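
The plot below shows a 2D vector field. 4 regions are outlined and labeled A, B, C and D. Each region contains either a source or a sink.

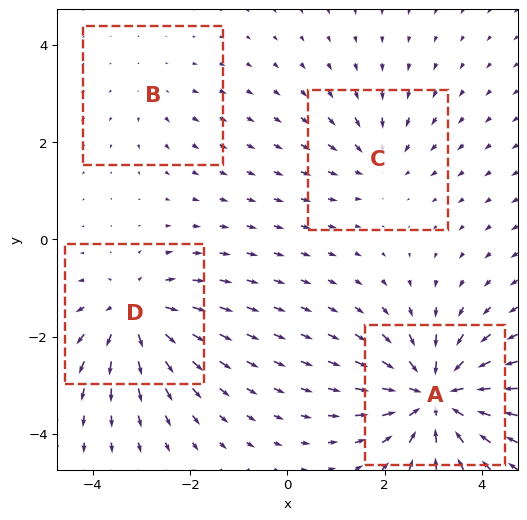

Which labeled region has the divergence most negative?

A

Divergence at each region's feature centre — A: about -7, B: about +2, C: about -3, D: about +5. Region A is most negative.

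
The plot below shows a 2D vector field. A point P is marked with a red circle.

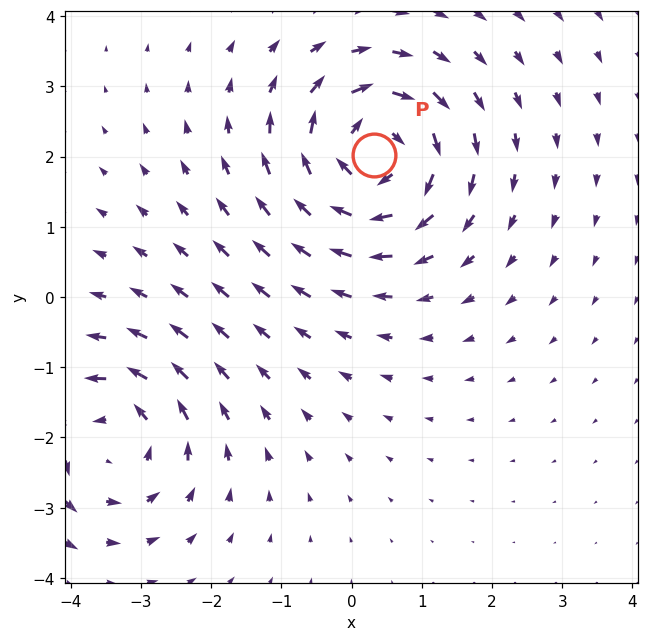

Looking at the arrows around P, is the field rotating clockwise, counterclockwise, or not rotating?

Near P at (0.3, 2.0) the arrows circulate clockwise. The curl (z-component) there is about -6; negative curl means clockwise rotation.

clockwise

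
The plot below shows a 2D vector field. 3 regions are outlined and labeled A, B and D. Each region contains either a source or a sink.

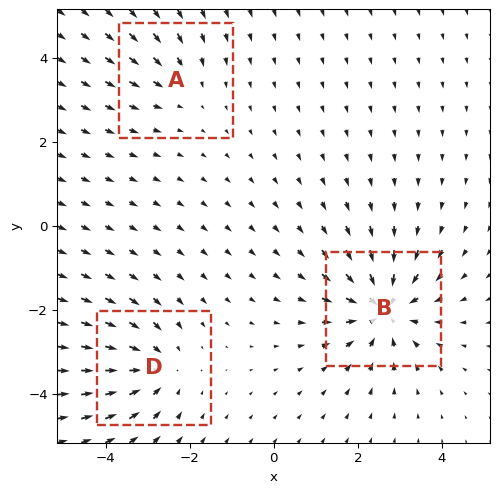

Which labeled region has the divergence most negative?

Divergence at each region's feature centre — A: about -2, B: about -5, D: about -3. Region B is most negative.

B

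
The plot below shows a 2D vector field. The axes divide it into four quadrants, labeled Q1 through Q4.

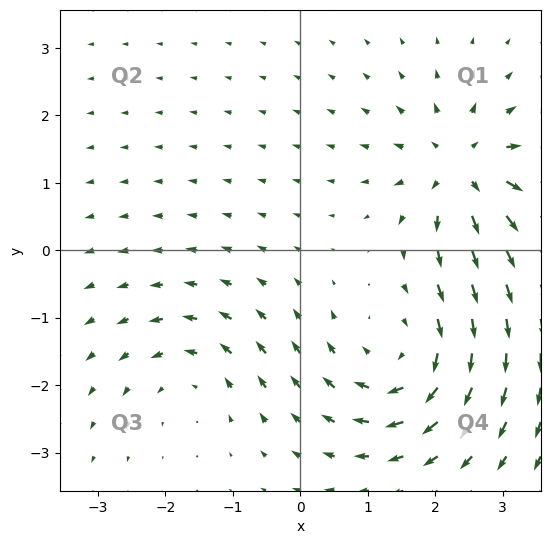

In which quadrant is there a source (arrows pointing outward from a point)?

The source sits at approximately (2.4, 1.2), which lies in quadrant Q1. The divergence there is about +6, positive as expected for a source.

Q1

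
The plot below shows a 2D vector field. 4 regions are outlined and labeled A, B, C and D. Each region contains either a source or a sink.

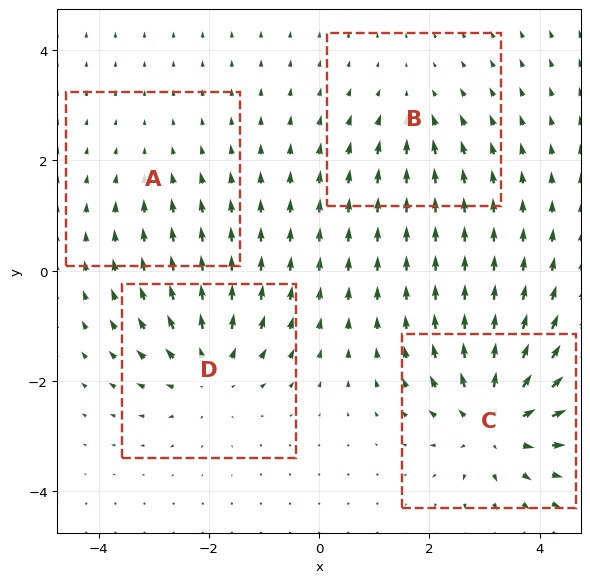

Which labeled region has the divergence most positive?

C

Divergence at each region's feature centre — A: about -2, B: about -3, C: about +7, D: about +5. Region C is most positive.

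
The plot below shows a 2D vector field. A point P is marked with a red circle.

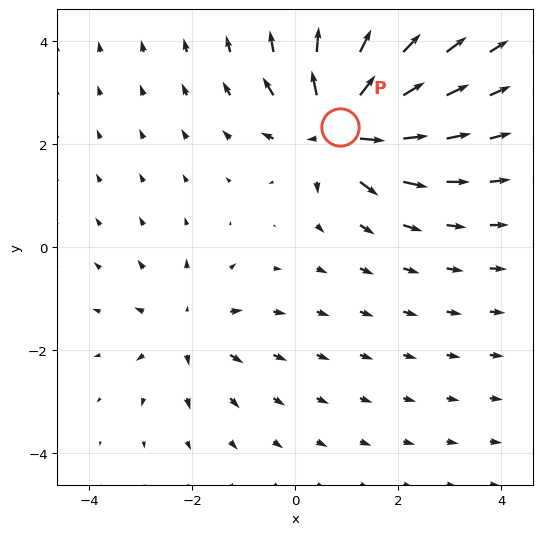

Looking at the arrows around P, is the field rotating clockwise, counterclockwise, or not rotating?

Near P at (0.9, 2.3) the arrows show no circulation. The curl there is ≈0.

not rotating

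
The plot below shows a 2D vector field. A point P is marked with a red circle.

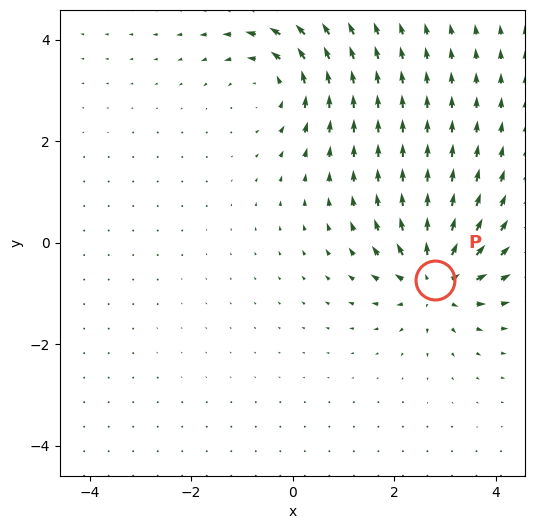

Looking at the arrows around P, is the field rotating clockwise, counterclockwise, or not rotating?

not rotating

Near P at (2.8, -0.7) the arrows show no circulation. The curl there is ≈0.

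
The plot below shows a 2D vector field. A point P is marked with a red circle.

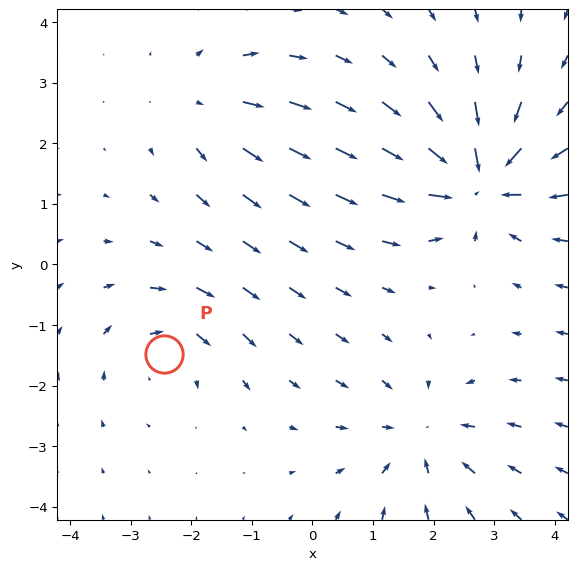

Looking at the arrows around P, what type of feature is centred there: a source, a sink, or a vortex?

vortex

At P (-2.5, -1.5) the arrows circulate clockwise. Divergence ≈0, curl about -3 — near-zero divergence with nonzero curl is a vortex.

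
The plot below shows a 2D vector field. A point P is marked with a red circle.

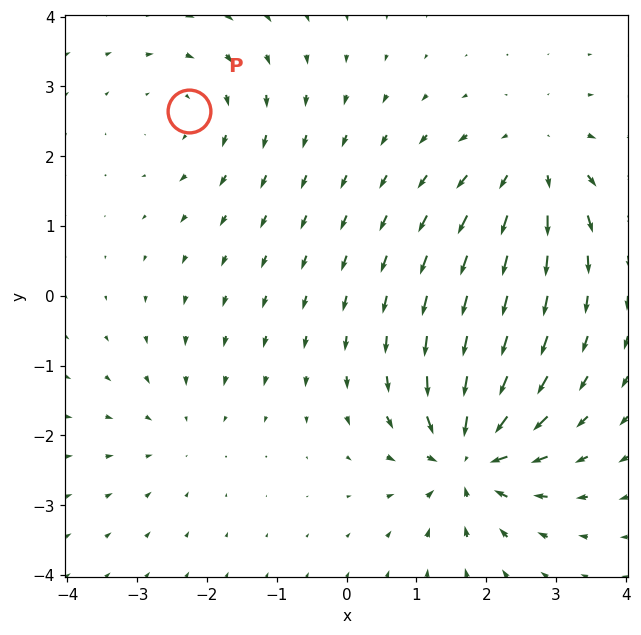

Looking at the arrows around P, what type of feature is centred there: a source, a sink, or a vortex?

vortex

At P (-2.3, 2.7) the arrows circulate clockwise. Divergence ≈0, curl about -3 — near-zero divergence with nonzero curl is a vortex.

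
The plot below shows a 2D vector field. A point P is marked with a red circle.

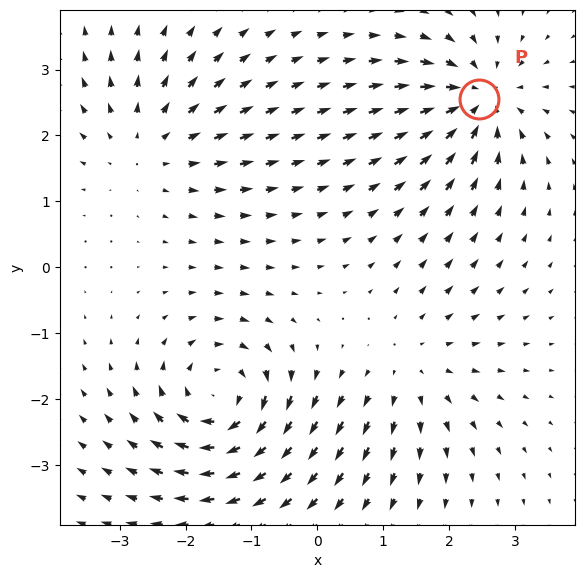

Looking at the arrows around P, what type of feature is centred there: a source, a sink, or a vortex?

sink

At P (2.4, 2.6) the arrows converge inward. Divergence about -6, curl ≈0 — negative divergence with near-zero curl is a sink.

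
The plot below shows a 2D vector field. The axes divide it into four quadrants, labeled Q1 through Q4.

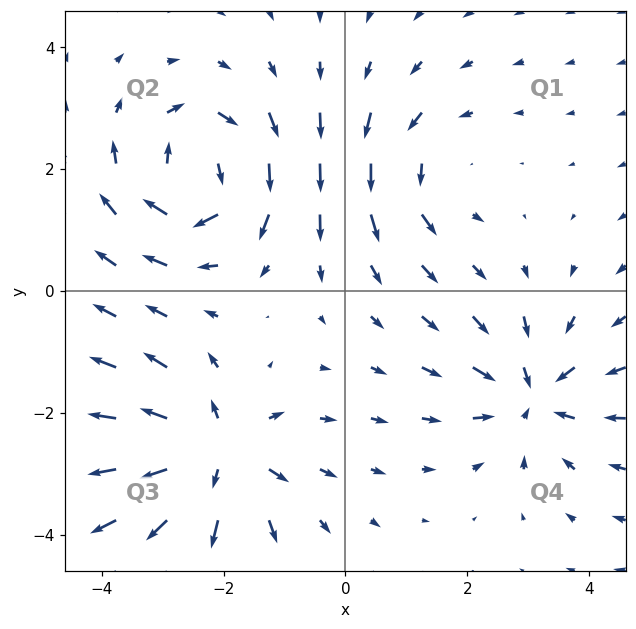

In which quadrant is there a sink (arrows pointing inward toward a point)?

Q4

The sink sits at approximately (3.1, -1.7), which lies in quadrant Q4. The divergence there is about -4, negative as expected for a sink.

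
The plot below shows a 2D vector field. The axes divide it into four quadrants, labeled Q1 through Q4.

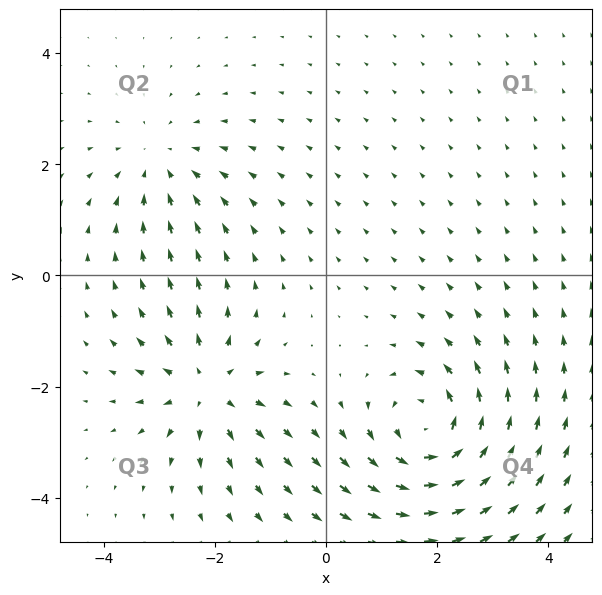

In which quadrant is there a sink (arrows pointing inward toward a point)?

Q2

The sink sits at approximately (-3.0, 2.0), which lies in quadrant Q2. The divergence there is about -2, negative as expected for a sink.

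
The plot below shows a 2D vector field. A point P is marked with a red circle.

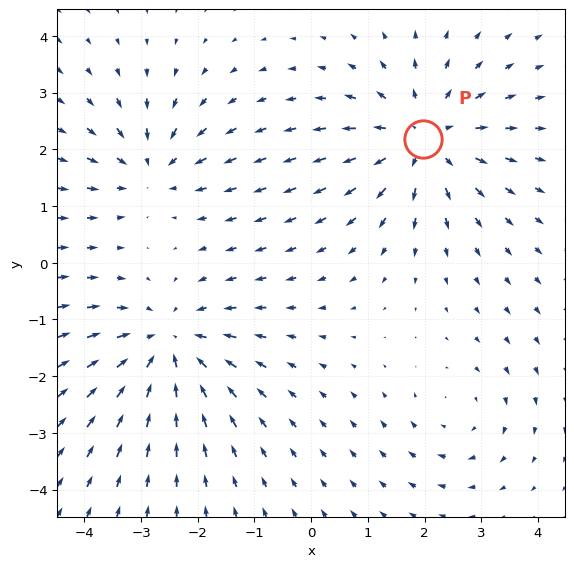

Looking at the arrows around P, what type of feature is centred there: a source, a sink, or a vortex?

At P (2.0, 2.2) the arrows spread outward. Divergence about +4, curl ≈0 — positive divergence with near-zero curl is a source.

source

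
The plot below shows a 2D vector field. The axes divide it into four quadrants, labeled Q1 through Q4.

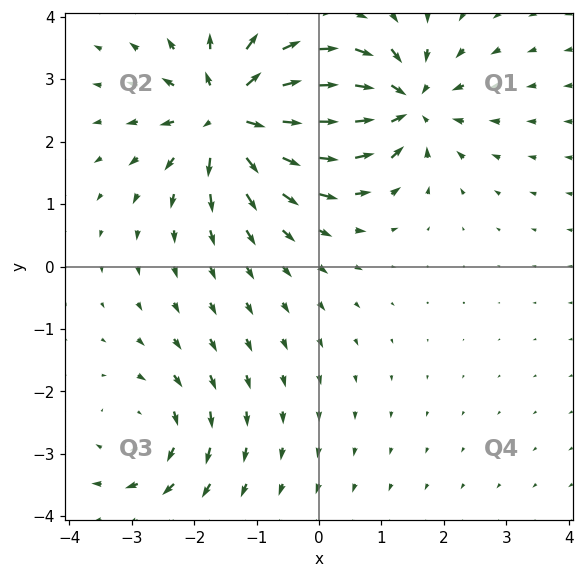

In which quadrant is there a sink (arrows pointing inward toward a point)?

Q1

The sink sits at approximately (1.3, 2.6), which lies in quadrant Q1. The divergence there is about -5, negative as expected for a sink.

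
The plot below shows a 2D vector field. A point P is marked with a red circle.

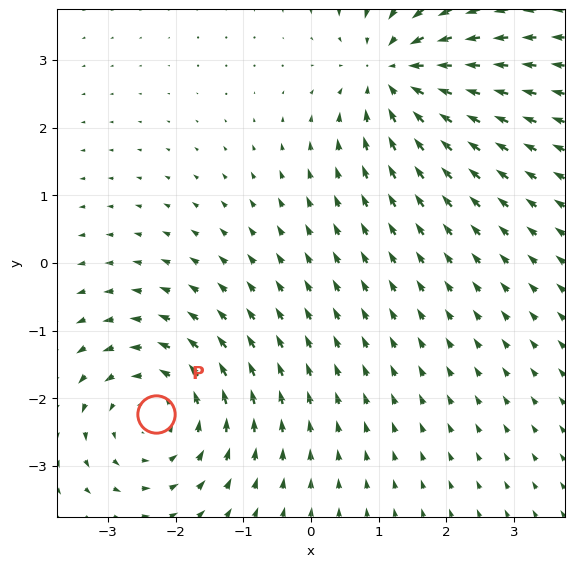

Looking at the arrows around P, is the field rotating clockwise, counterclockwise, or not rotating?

counterclockwise

Near P at (-2.3, -2.2) the arrows circulate counterclockwise. The curl (z-component) there is about +2; positive curl means counterclockwise rotation.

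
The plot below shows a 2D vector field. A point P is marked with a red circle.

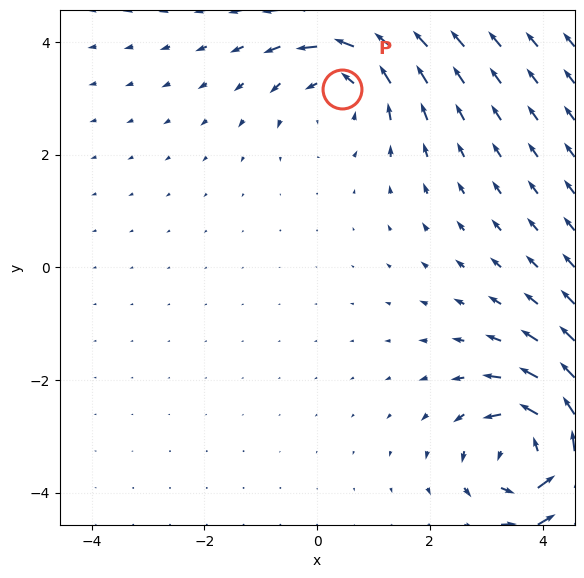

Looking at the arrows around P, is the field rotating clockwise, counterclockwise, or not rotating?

Near P at (0.4, 3.2) the arrows circulate counterclockwise. The curl (z-component) there is about +3; positive curl means counterclockwise rotation.

counterclockwise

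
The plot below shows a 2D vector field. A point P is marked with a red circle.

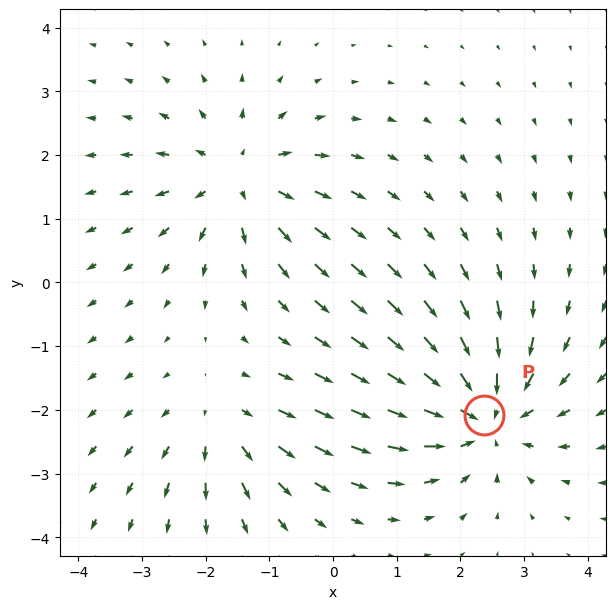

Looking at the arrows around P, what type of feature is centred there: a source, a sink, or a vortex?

At P (2.4, -2.1) the arrows converge inward. Divergence about -5, curl ≈0 — negative divergence with near-zero curl is a sink.

sink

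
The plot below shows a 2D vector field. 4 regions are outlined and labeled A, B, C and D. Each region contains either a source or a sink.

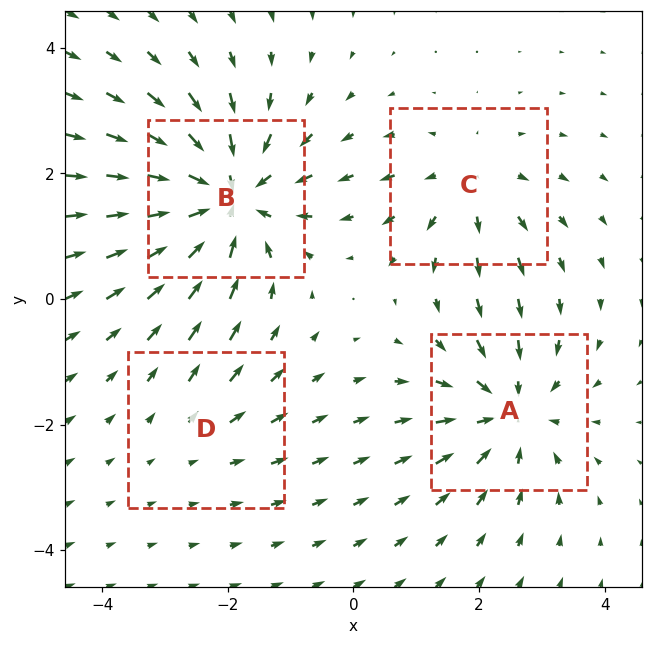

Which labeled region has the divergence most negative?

B

Divergence at each region's feature centre — A: about -5, B: about -7, C: about +3, D: about +2. Region B is most negative.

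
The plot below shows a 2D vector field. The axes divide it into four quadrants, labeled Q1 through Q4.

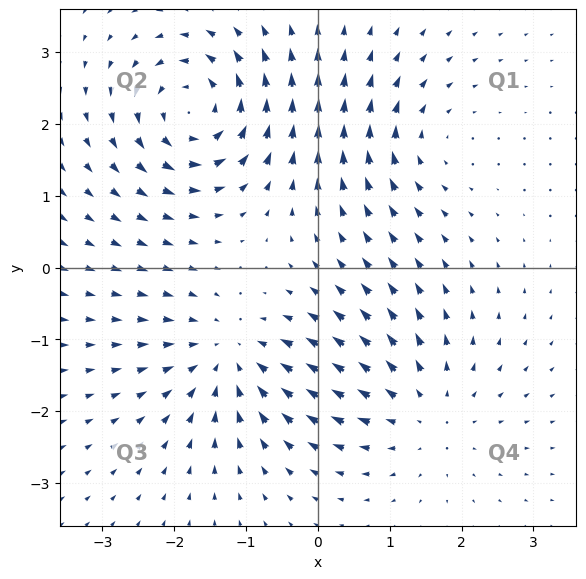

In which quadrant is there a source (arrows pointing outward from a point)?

The source sits at approximately (1.5, -2.0), which lies in quadrant Q4. The divergence there is about +3, positive as expected for a source.

Q4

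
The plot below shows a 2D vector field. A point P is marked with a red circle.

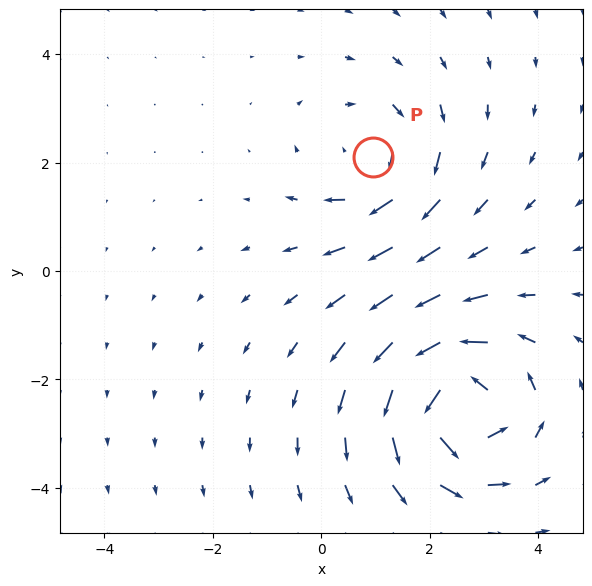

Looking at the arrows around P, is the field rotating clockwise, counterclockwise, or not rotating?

clockwise

Near P at (1.0, 2.1) the arrows circulate clockwise. The curl (z-component) there is about -3; negative curl means clockwise rotation.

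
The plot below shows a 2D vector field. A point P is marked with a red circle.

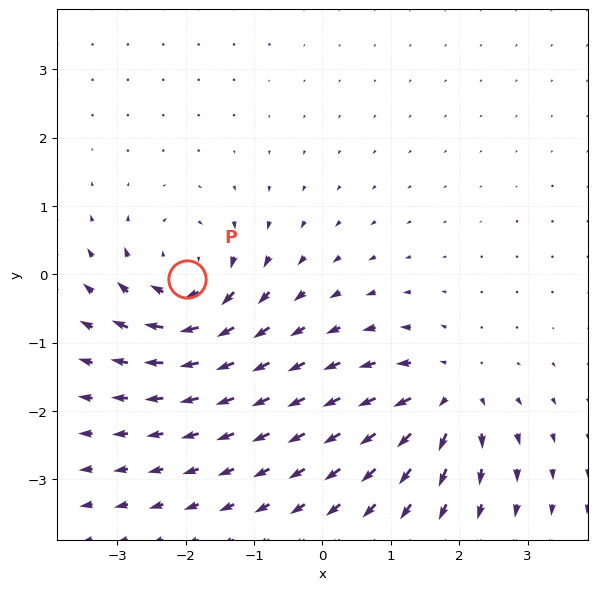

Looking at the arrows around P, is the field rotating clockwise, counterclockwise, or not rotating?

clockwise

Near P at (-2.0, -0.1) the arrows circulate clockwise. The curl (z-component) there is about -5; negative curl means clockwise rotation.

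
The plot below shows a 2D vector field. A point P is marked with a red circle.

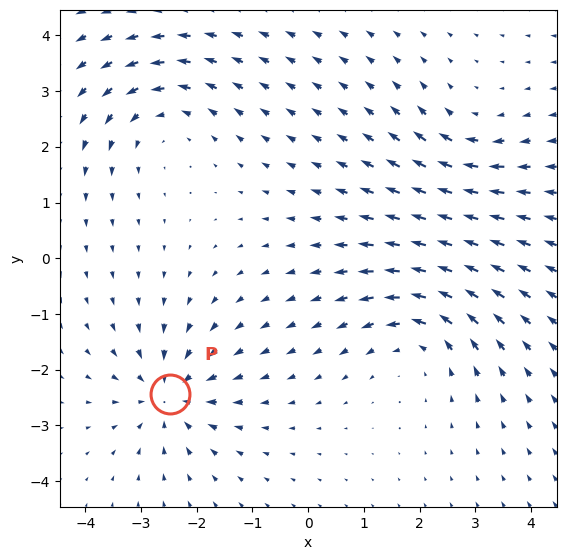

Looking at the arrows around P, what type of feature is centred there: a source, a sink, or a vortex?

At P (-2.5, -2.4) the arrows converge inward. Divergence about -5, curl ≈0 — negative divergence with near-zero curl is a sink.

sink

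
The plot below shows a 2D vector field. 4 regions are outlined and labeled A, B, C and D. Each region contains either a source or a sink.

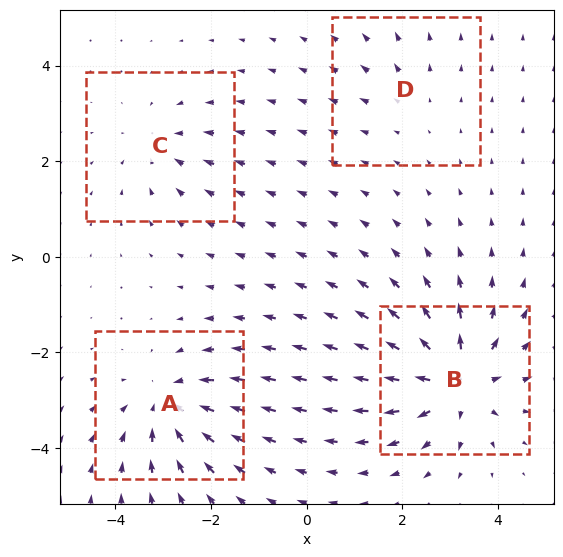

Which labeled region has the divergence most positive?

B

Divergence at each region's feature centre — A: about -5, B: about +7, C: about -3, D: about +2. Region B is most positive.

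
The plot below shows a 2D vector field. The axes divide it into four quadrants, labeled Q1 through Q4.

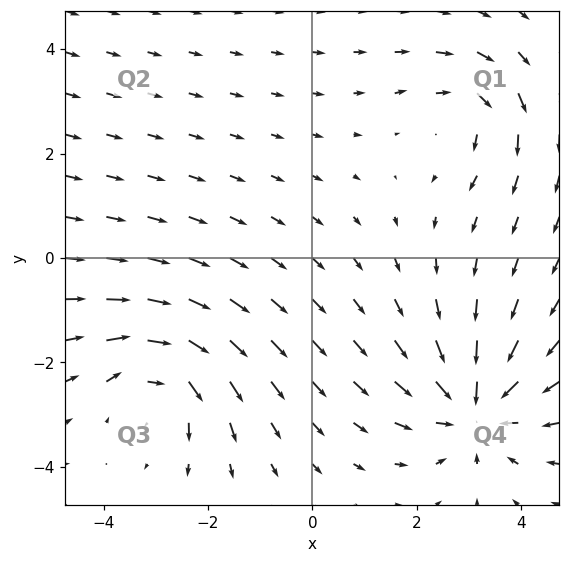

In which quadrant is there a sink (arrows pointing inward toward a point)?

Q4

The sink sits at approximately (3.1, -2.9), which lies in quadrant Q4. The divergence there is about -4, negative as expected for a sink.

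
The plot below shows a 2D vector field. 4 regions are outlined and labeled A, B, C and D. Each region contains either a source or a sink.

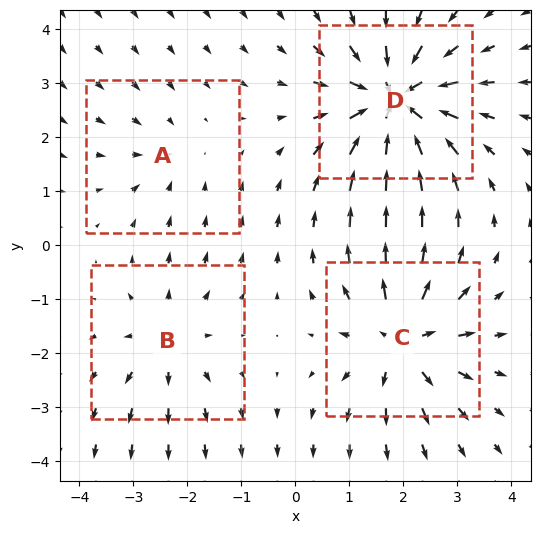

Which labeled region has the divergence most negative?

Divergence at each region's feature centre — A: about -2, B: about +4, C: about +6, D: about -7. Region D is most negative.

D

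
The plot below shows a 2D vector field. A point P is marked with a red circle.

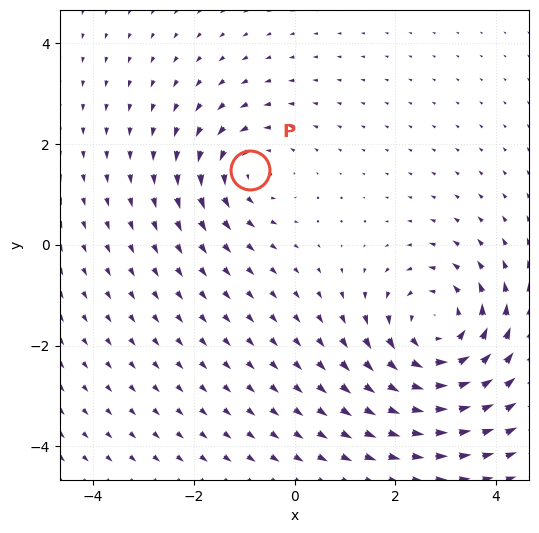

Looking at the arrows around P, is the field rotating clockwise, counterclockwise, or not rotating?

Near P at (-0.9, 1.5) the arrows circulate counterclockwise. The curl (z-component) there is about +3; positive curl means counterclockwise rotation.

counterclockwise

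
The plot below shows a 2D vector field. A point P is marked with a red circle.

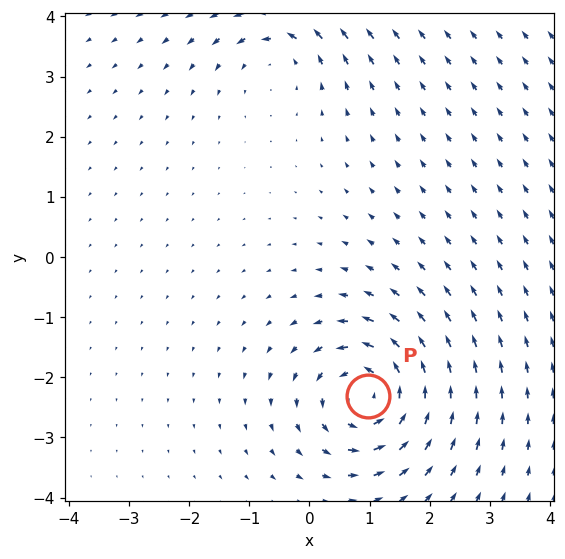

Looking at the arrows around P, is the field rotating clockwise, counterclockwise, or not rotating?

Near P at (1.0, -2.3) the arrows circulate counterclockwise. The curl (z-component) there is about +5; positive curl means counterclockwise rotation.

counterclockwise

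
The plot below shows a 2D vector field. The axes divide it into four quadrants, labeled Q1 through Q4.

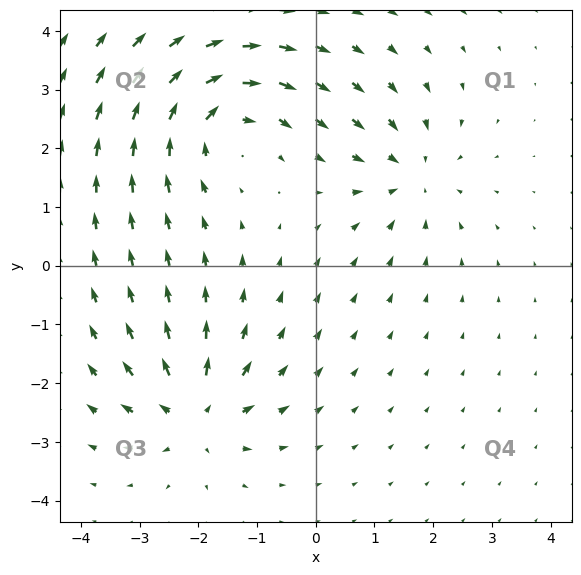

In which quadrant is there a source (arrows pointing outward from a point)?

The source sits at approximately (-2.1, -2.5), which lies in quadrant Q3. The divergence there is about +5, positive as expected for a source.

Q3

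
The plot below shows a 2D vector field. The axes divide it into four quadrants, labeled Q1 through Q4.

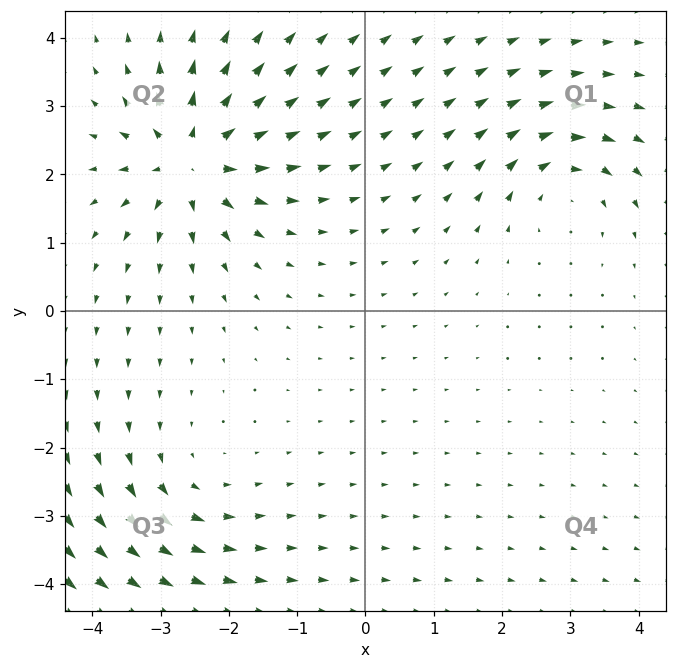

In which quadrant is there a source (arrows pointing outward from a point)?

Q2

The source sits at approximately (-2.5, 2.2), which lies in quadrant Q2. The divergence there is about +7, positive as expected for a source.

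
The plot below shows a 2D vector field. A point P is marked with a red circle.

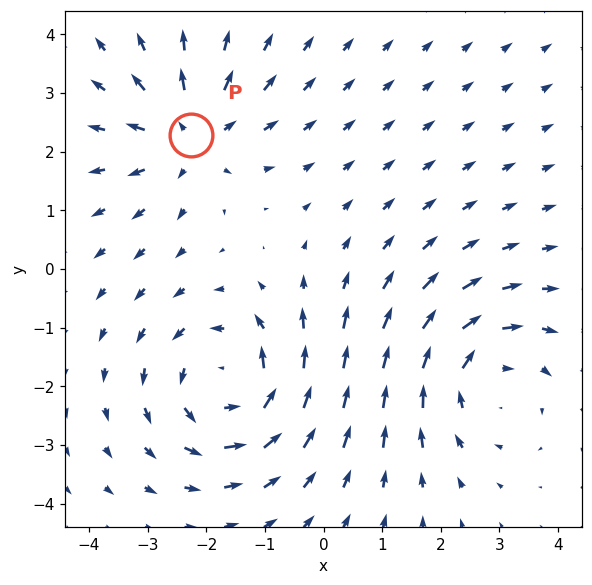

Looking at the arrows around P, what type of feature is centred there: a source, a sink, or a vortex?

source

At P (-2.3, 2.3) the arrows spread outward. Divergence about +4, curl ≈0 — positive divergence with near-zero curl is a source.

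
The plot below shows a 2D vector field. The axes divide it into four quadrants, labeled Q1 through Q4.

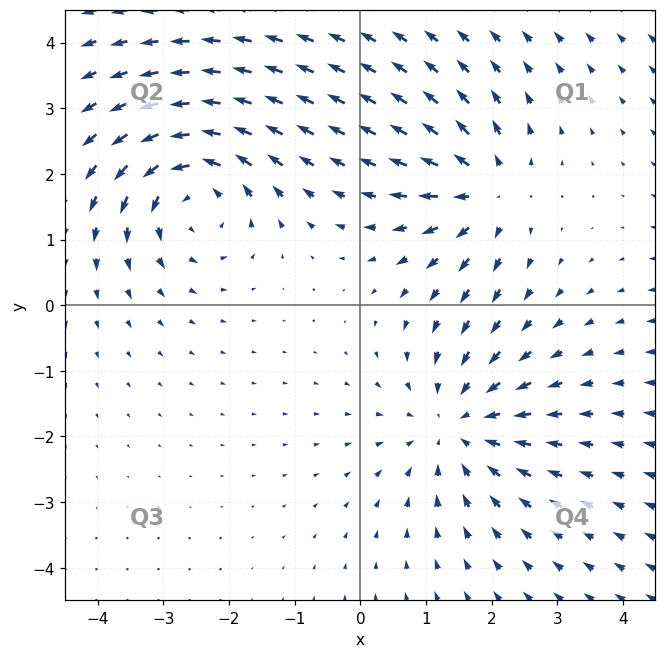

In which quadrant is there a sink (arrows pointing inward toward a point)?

The sink sits at approximately (1.5, -1.8), which lies in quadrant Q4. The divergence there is about -4, negative as expected for a sink.

Q4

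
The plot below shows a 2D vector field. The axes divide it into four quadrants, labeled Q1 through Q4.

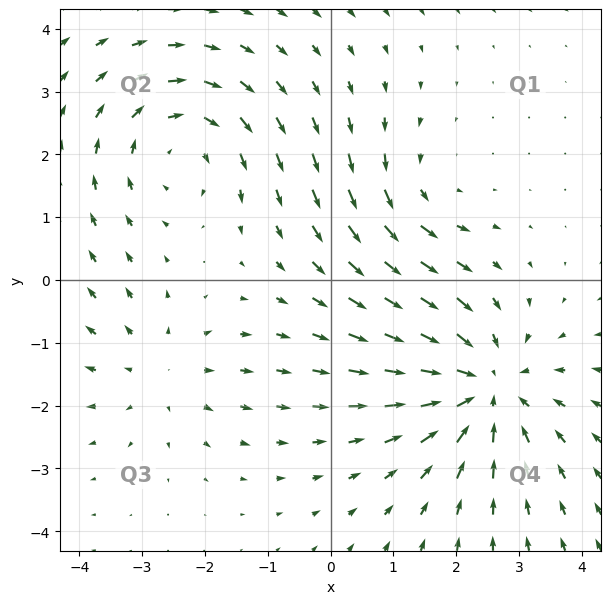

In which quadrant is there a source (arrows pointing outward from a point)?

Q3

The source sits at approximately (-2.7, -1.4), which lies in quadrant Q3. The divergence there is about +2, positive as expected for a source.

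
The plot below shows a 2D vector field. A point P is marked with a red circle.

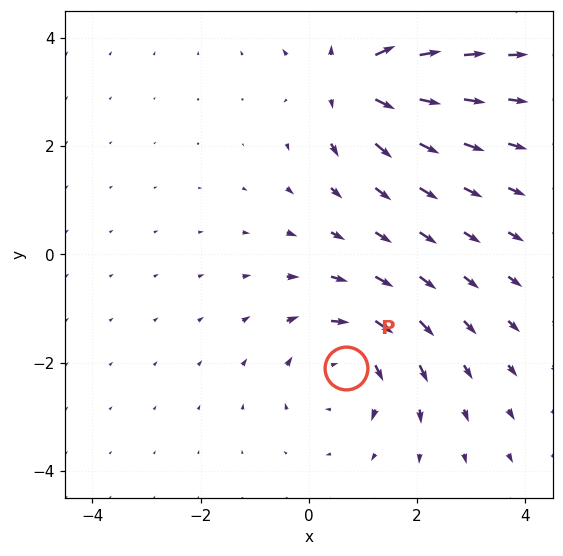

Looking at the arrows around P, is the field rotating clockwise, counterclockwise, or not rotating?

Near P at (0.7, -2.1) the arrows circulate clockwise. The curl (z-component) there is about -4; negative curl means clockwise rotation.

clockwise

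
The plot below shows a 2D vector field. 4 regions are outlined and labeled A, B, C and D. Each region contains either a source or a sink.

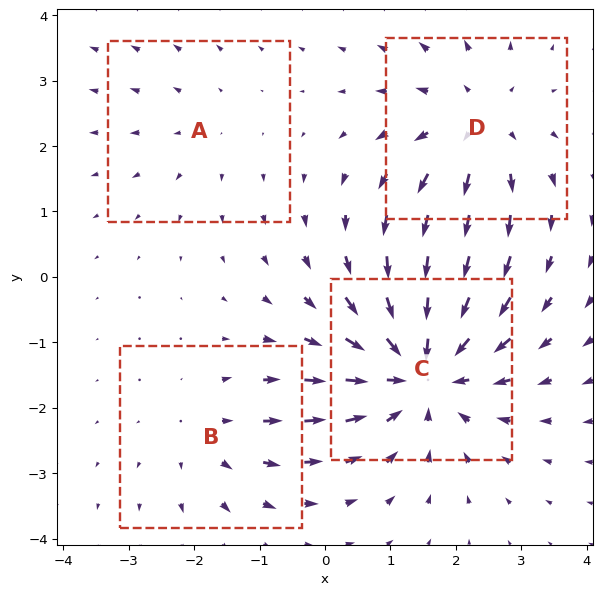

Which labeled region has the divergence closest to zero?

Divergence at each region's feature centre — A: about +2, B: about +3, C: about -6, D: about +4. Region A is closest to zero.

A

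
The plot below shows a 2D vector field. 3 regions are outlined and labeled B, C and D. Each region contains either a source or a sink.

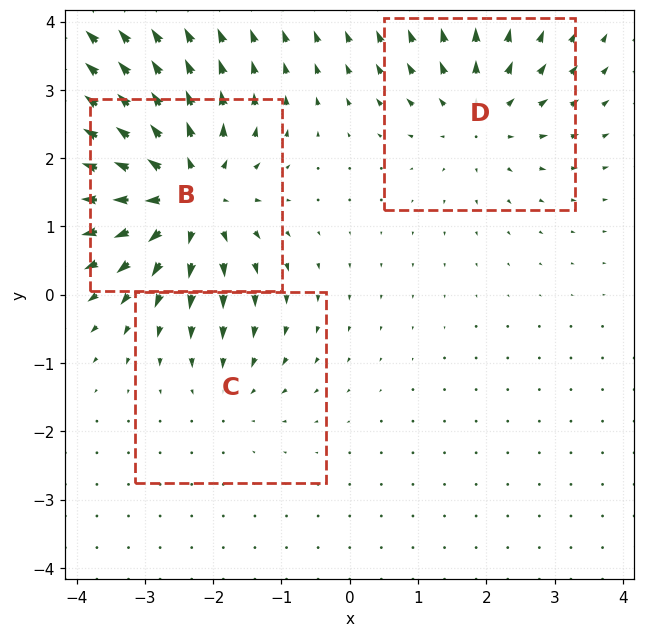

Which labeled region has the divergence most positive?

Divergence at each region's feature centre — B: about +5, C: about -2, D: about +3. Region B is most positive.

B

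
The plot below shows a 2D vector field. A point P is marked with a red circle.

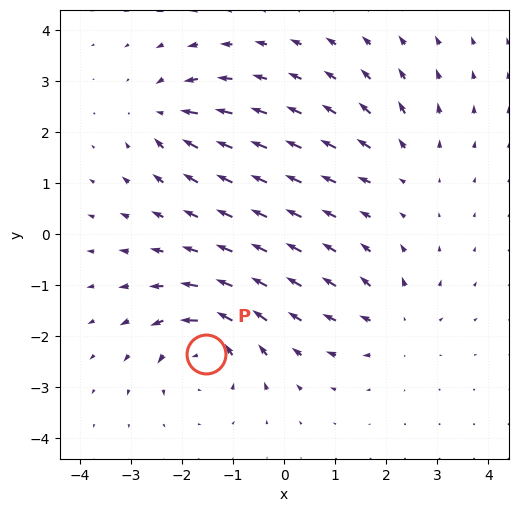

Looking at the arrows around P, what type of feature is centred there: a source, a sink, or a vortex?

At P (-1.5, -2.3) the arrows circulate counterclockwise. Divergence ≈0, curl about +6 — near-zero divergence with nonzero curl is a vortex.

vortex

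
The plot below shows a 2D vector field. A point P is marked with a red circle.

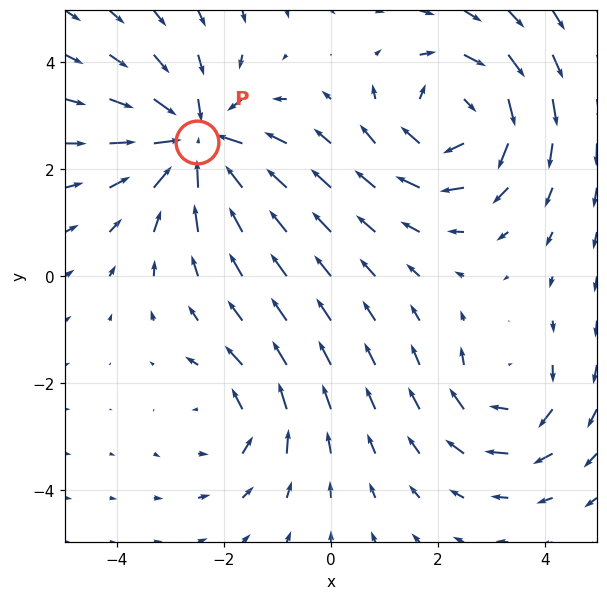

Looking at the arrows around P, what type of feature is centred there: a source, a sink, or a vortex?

sink

At P (-2.5, 2.5) the arrows converge inward. Divergence about -5, curl ≈0 — negative divergence with near-zero curl is a sink.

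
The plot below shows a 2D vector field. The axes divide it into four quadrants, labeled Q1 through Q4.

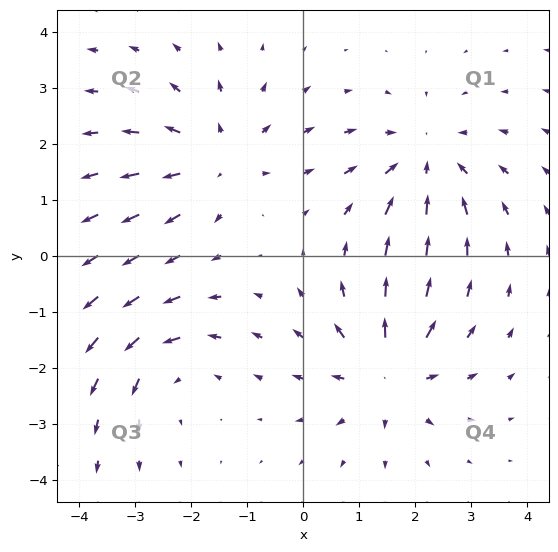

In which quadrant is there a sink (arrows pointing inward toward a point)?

Q1

The sink sits at approximately (2.2, 1.7), which lies in quadrant Q1. The divergence there is about -4, negative as expected for a sink.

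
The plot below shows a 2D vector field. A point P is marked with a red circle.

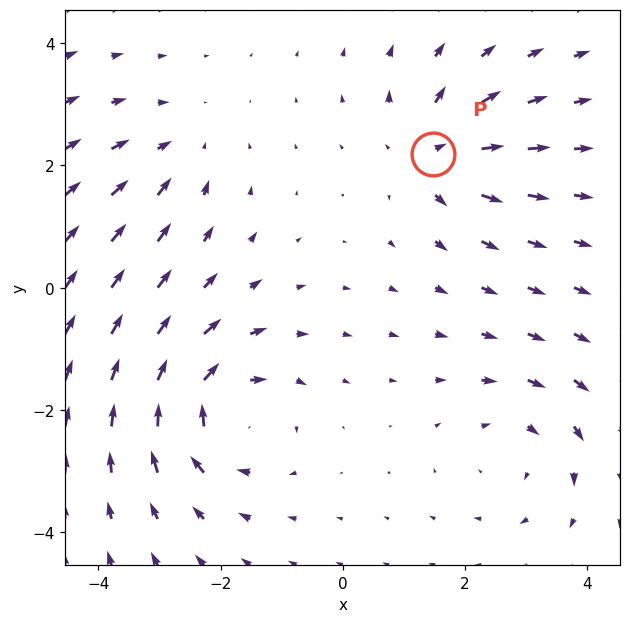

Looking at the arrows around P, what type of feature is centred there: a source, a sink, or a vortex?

source

At P (1.5, 2.2) the arrows spread outward. Divergence about +4, curl ≈0 — positive divergence with near-zero curl is a source.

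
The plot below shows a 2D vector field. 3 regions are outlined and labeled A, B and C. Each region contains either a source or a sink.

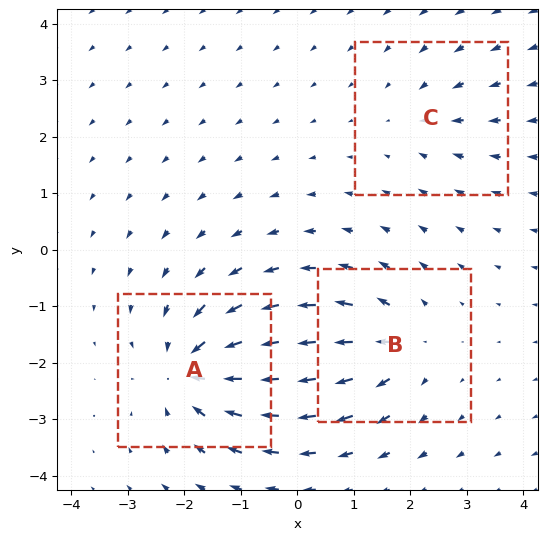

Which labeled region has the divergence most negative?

A

Divergence at each region's feature centre — A: about -5, B: about +4, C: about -2. Region A is most negative.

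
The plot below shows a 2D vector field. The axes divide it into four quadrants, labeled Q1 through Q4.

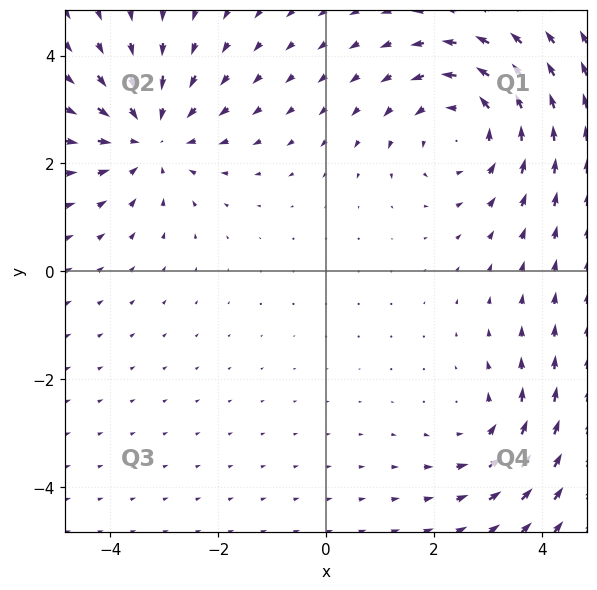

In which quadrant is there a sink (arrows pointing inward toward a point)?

The sink sits at approximately (-3.3, 2.5), which lies in quadrant Q2. The divergence there is about -4, negative as expected for a sink.

Q2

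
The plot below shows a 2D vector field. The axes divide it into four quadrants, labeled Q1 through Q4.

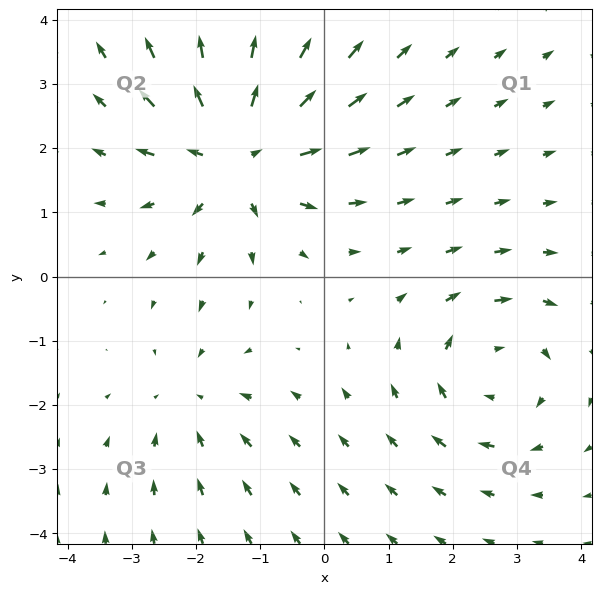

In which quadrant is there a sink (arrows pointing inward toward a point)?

Q3

The sink sits at approximately (-2.1, -1.9), which lies in quadrant Q3. The divergence there is about -2, negative as expected for a sink.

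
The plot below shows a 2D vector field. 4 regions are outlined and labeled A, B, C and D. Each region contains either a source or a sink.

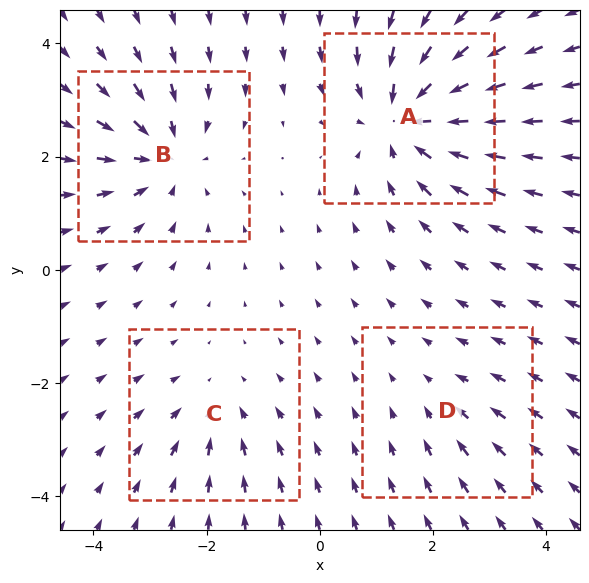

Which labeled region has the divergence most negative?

A

Divergence at each region's feature centre — A: about -7, B: about -5, C: about -3, D: about -2. Region A is most negative.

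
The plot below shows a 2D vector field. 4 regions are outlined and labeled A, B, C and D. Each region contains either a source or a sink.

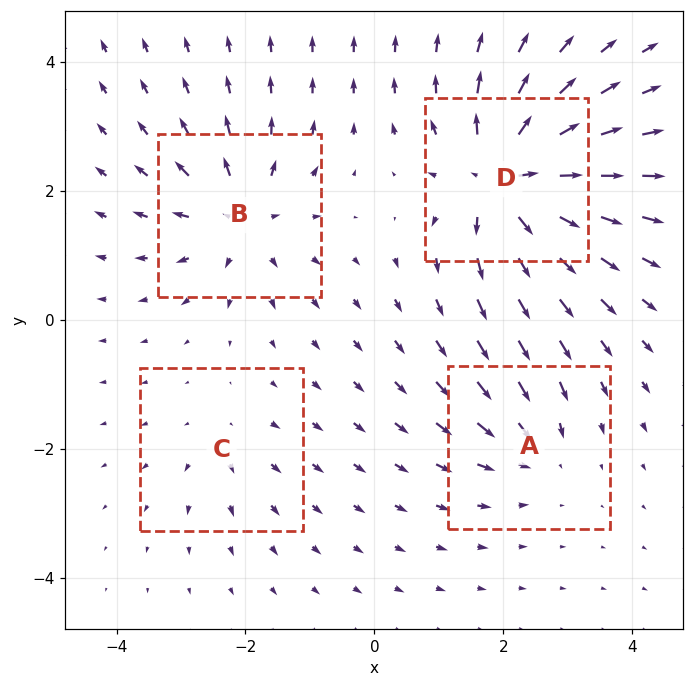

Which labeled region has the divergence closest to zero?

C

Divergence at each region's feature centre — A: about -4, B: about +6, C: about +3, D: about +9. Region C is closest to zero.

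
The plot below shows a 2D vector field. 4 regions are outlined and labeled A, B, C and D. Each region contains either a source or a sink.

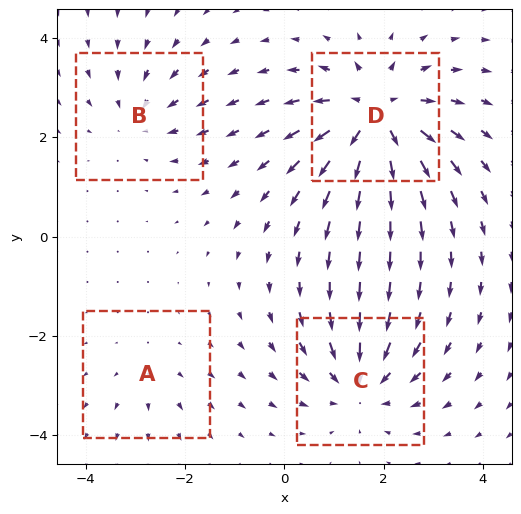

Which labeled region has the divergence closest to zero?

A

Divergence at each region's feature centre — A: about +2, B: about -3, C: about -5, D: about +7. Region A is closest to zero.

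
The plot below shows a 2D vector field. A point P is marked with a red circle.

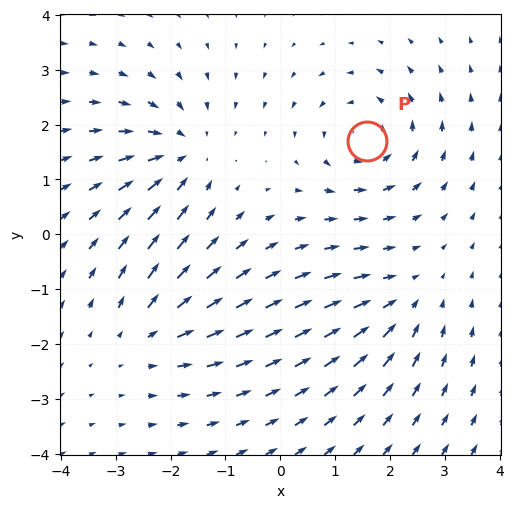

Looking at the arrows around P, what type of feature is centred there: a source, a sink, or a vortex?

vortex

At P (1.6, 1.7) the arrows circulate counterclockwise. Divergence ≈0, curl about +4 — near-zero divergence with nonzero curl is a vortex.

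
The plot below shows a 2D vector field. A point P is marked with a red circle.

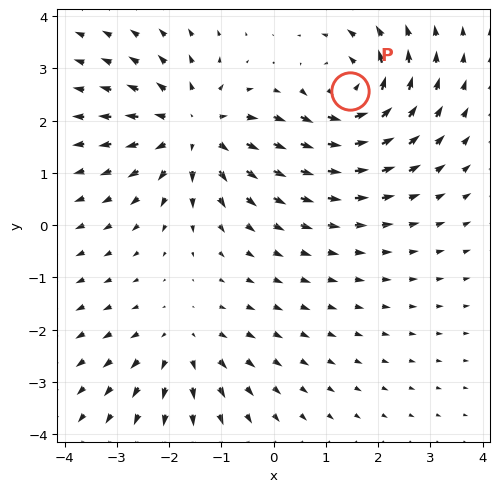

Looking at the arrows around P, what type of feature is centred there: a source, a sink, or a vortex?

vortex

At P (1.5, 2.6) the arrows circulate counterclockwise. Divergence ≈0, curl about +6 — near-zero divergence with nonzero curl is a vortex.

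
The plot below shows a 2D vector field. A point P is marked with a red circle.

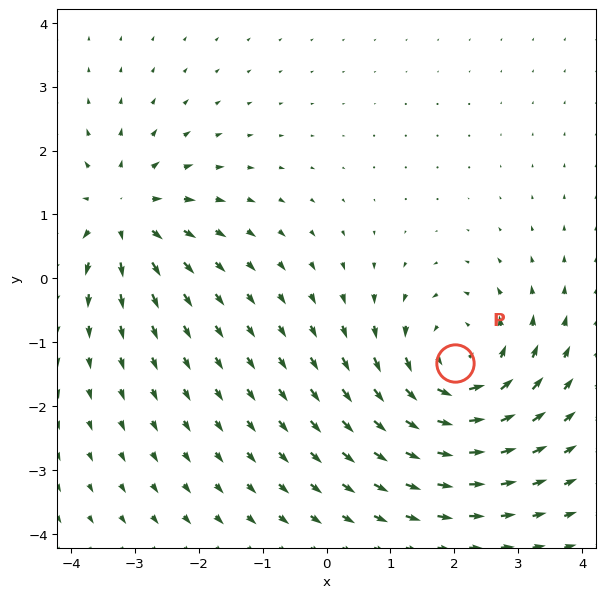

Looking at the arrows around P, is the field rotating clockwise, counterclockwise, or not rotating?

Near P at (2.0, -1.3) the arrows circulate counterclockwise. The curl (z-component) there is about +3; positive curl means counterclockwise rotation.

counterclockwise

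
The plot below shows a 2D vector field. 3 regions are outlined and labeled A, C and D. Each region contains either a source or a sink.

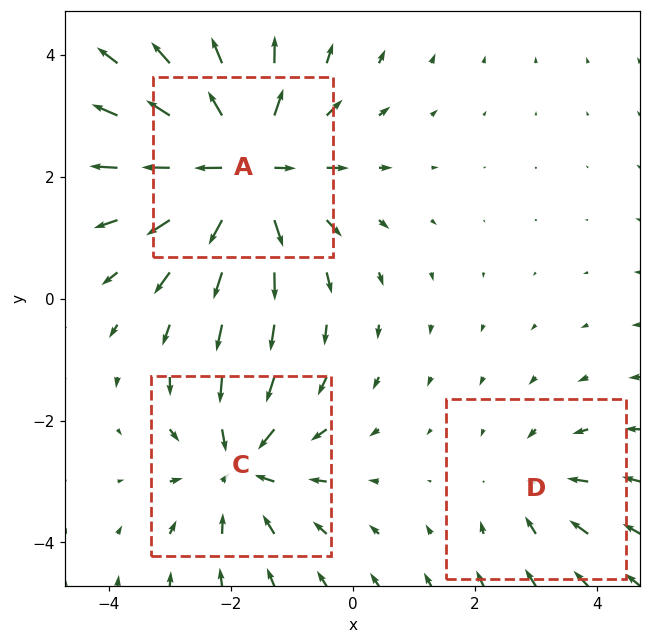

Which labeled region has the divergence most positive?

A

Divergence at each region's feature centre — A: about +6, C: about -4, D: about -2. Region A is most positive.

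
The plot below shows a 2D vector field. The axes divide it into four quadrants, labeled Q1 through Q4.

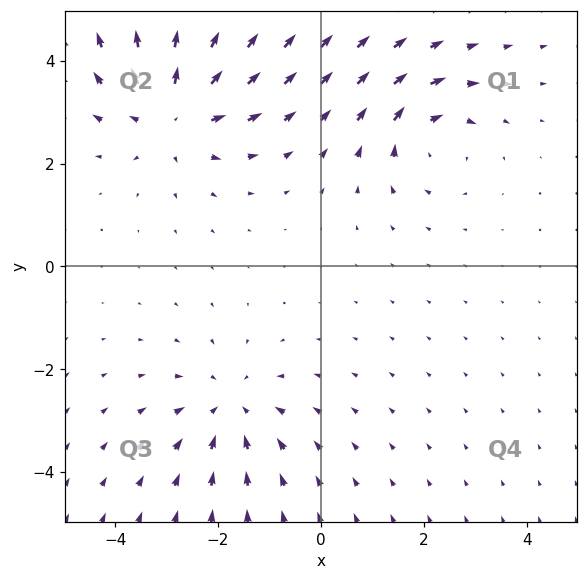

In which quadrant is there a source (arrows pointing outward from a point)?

The source sits at approximately (-2.9, 3.0), which lies in quadrant Q2. The divergence there is about +4, positive as expected for a source.

Q2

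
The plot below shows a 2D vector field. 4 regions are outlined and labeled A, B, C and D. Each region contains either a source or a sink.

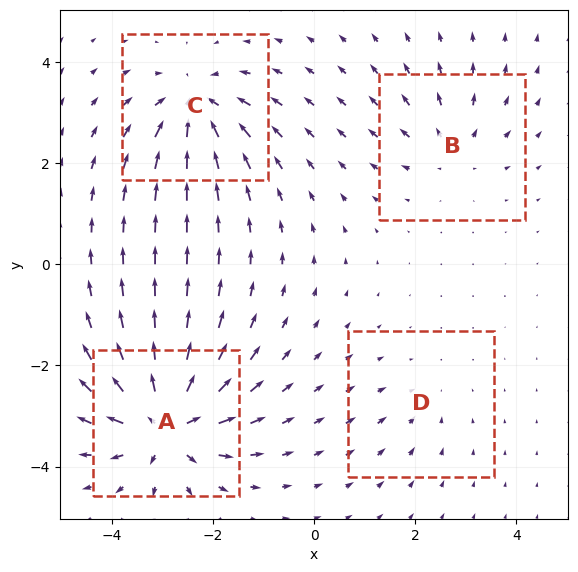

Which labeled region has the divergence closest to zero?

D

Divergence at each region's feature centre — A: about +8, B: about +4, C: about -6, D: about -2. Region D is closest to zero.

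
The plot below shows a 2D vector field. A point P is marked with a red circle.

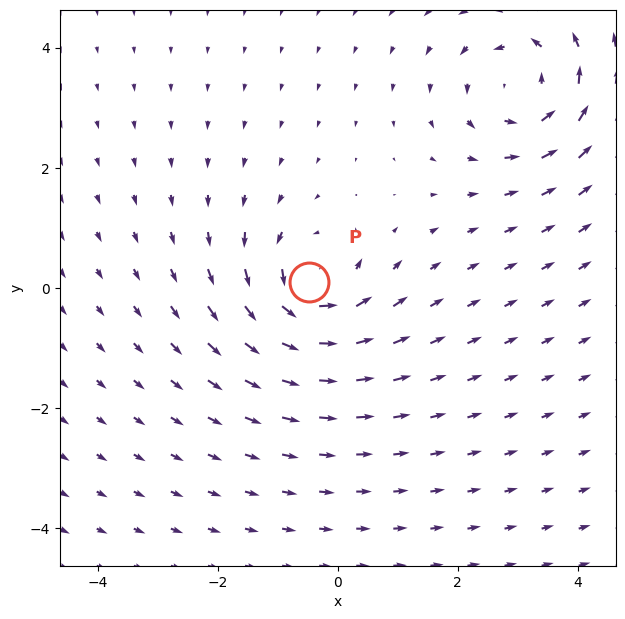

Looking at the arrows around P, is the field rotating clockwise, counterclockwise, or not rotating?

counterclockwise

Near P at (-0.5, 0.1) the arrows circulate counterclockwise. The curl (z-component) there is about +6; positive curl means counterclockwise rotation.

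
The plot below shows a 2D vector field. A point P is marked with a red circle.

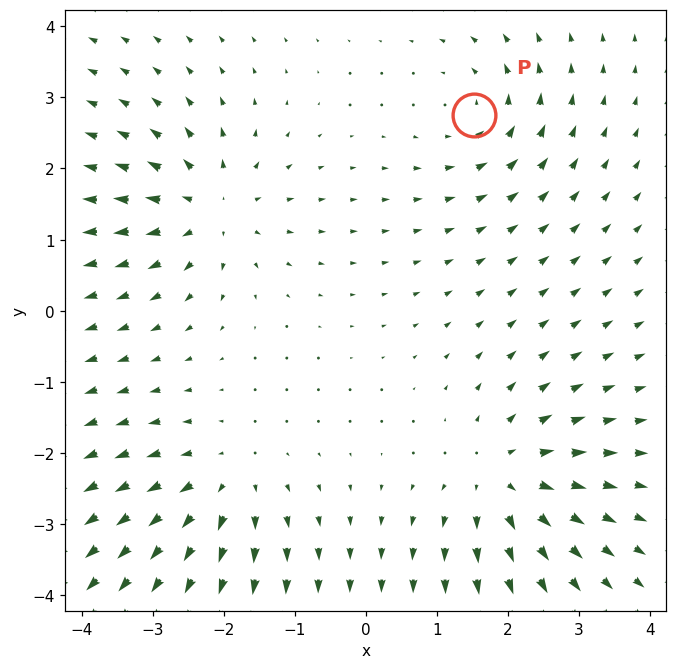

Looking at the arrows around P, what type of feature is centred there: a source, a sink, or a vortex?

At P (1.5, 2.7) the arrows circulate counterclockwise. Divergence ≈0, curl about +4 — near-zero divergence with nonzero curl is a vortex.

vortex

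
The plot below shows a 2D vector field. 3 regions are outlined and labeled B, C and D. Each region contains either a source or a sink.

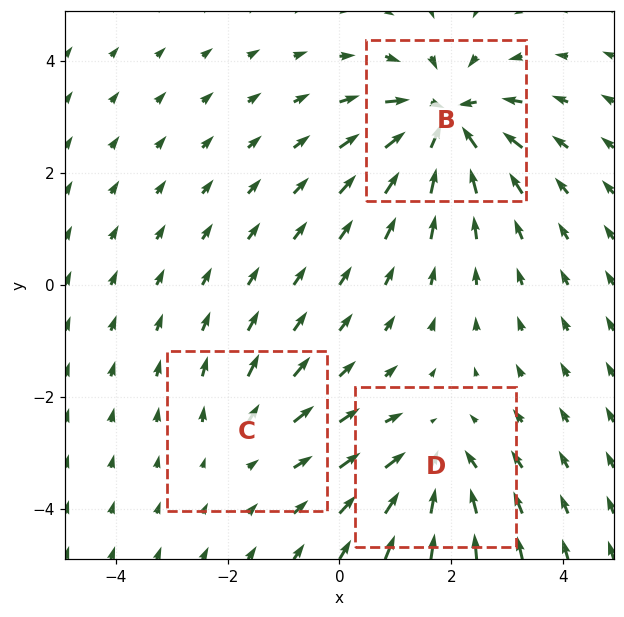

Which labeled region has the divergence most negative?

B

Divergence at each region's feature centre — B: about -6, C: about +2, D: about -4. Region B is most negative.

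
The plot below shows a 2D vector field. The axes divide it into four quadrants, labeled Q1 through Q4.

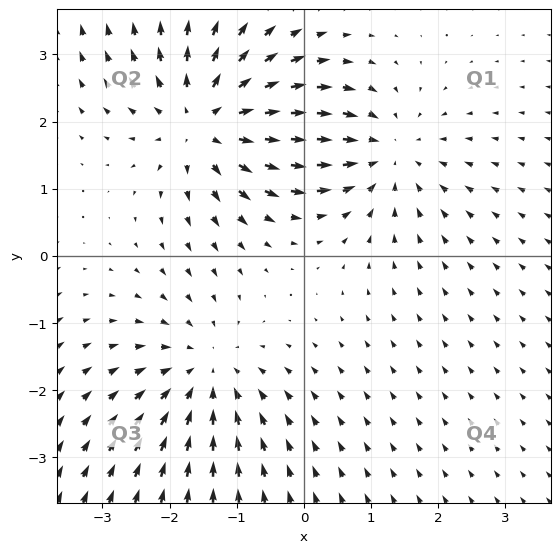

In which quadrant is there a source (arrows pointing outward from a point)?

The source sits at approximately (-1.4, 2.0), which lies in quadrant Q2. The divergence there is about +5, positive as expected for a source.

Q2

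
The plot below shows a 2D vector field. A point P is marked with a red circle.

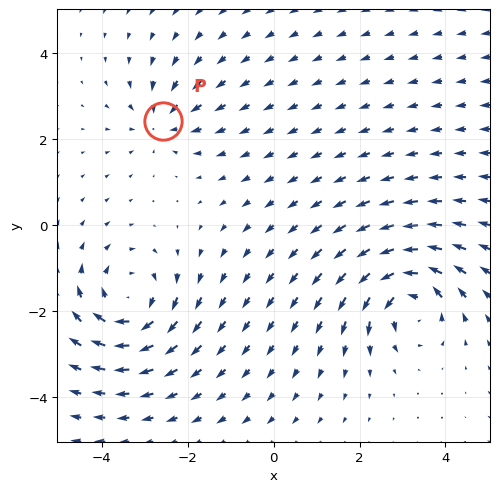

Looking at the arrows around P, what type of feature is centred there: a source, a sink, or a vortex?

sink

At P (-2.6, 2.4) the arrows converge inward. Divergence about -3, curl ≈0 — negative divergence with near-zero curl is a sink.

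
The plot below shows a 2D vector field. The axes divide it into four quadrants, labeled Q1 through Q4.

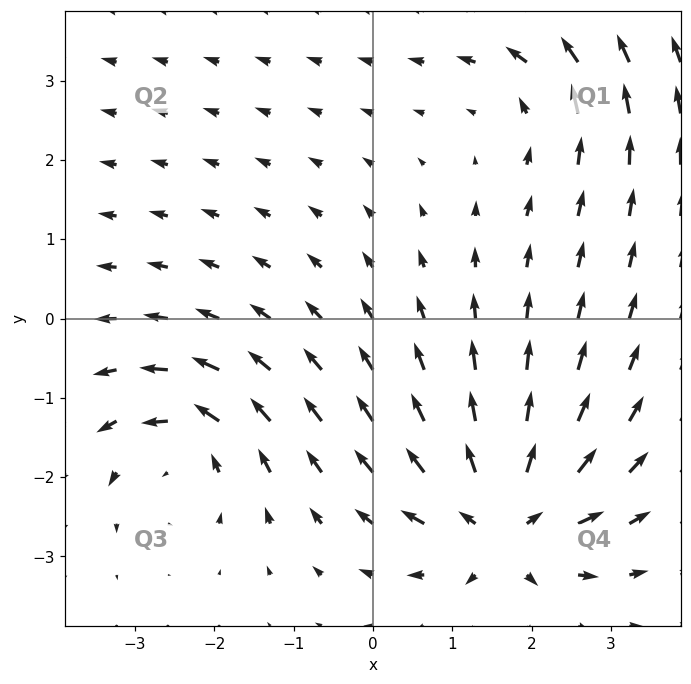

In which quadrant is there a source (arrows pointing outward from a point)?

Q4

The source sits at approximately (1.7, -2.6), which lies in quadrant Q4. The divergence there is about +6, positive as expected for a source.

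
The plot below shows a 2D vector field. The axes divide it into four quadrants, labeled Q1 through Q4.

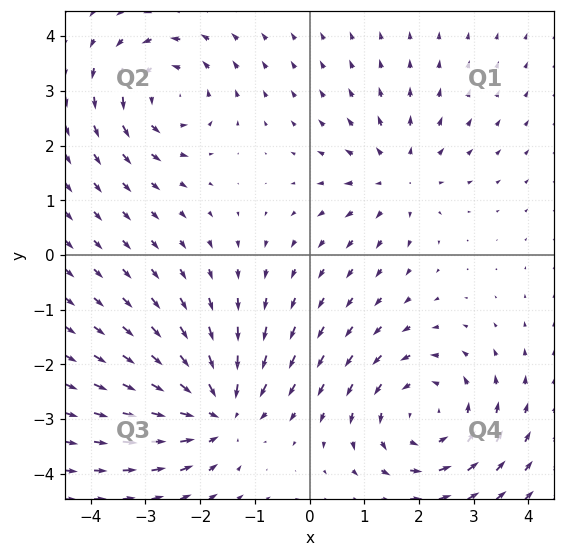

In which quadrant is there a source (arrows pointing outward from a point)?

The source sits at approximately (1.6, 1.4), which lies in quadrant Q1. The divergence there is about +3, positive as expected for a source.

Q1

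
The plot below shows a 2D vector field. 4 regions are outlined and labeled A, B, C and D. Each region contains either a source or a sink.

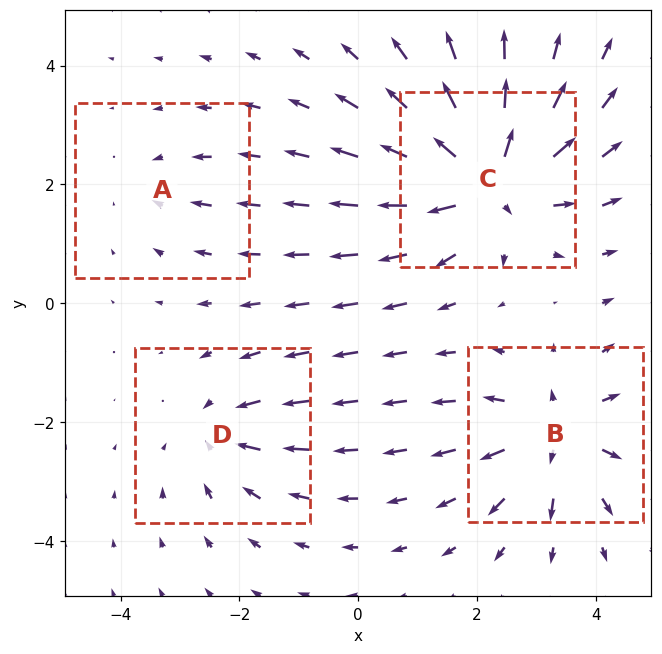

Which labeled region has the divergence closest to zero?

Divergence at each region's feature centre — A: about -2, B: about +6, C: about +8, D: about -4. Region A is closest to zero.

A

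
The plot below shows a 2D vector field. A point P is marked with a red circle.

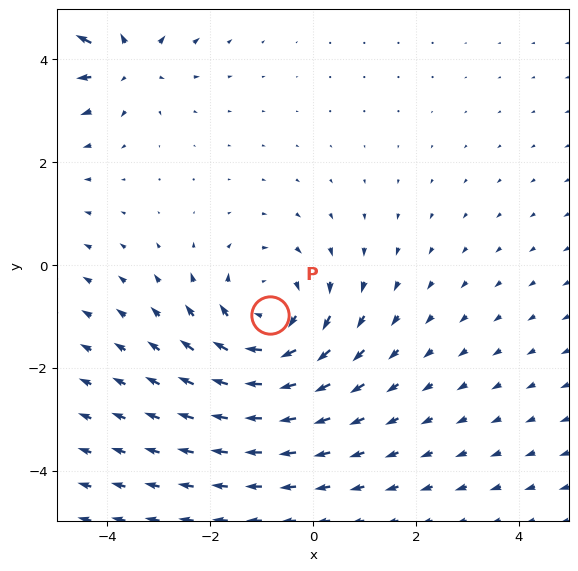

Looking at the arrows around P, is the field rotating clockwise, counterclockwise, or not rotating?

Near P at (-0.8, -1.0) the arrows circulate clockwise. The curl (z-component) there is about -3; negative curl means clockwise rotation.

clockwise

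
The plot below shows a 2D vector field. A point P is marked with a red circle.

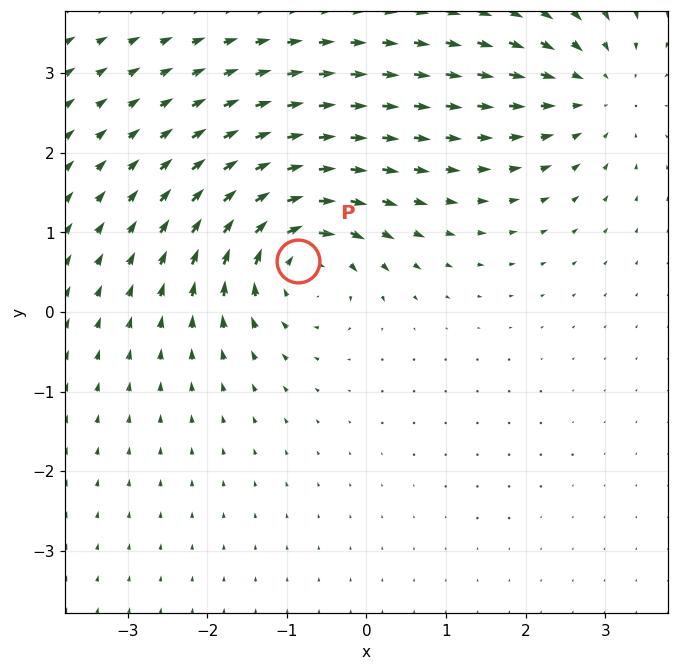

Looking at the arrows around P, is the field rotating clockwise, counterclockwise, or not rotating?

clockwise

Near P at (-0.9, 0.6) the arrows circulate clockwise. The curl (z-component) there is about -6; negative curl means clockwise rotation.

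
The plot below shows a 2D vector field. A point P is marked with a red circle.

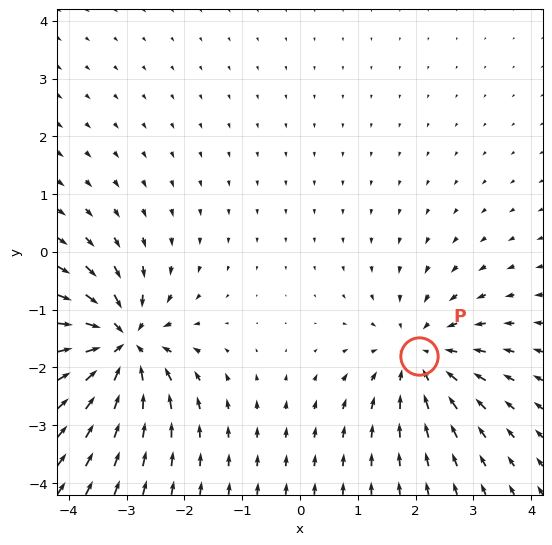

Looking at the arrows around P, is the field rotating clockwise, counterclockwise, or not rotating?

Near P at (2.1, -1.8) the arrows show no circulation. The curl there is ≈0.

not rotating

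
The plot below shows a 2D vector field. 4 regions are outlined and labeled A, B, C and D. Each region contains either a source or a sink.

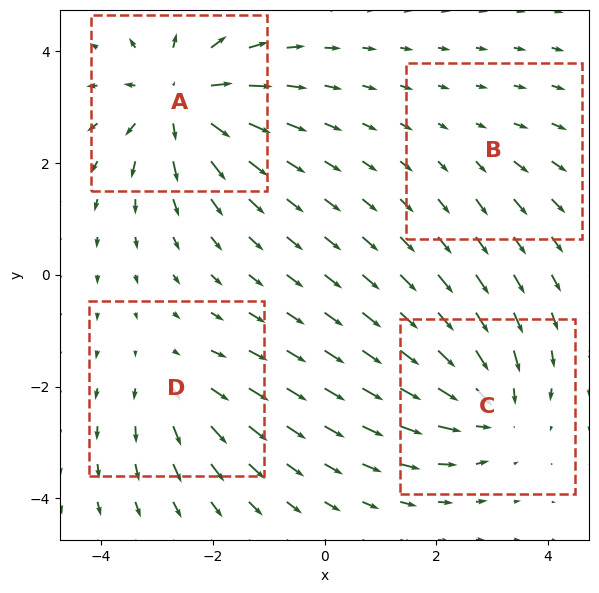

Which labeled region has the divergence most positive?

Divergence at each region's feature centre — A: about +7, B: about +2, C: about -5, D: about +3. Region A is most positive.

A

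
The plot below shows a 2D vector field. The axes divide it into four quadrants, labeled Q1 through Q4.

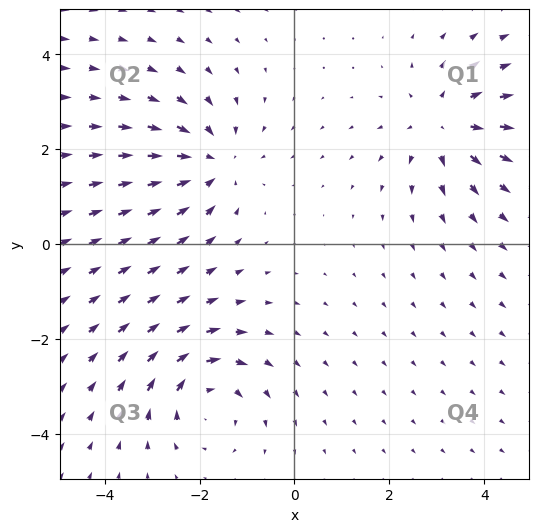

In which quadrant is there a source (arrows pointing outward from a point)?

The source sits at approximately (3.2, 2.5), which lies in quadrant Q1. The divergence there is about +4, positive as expected for a source.

Q1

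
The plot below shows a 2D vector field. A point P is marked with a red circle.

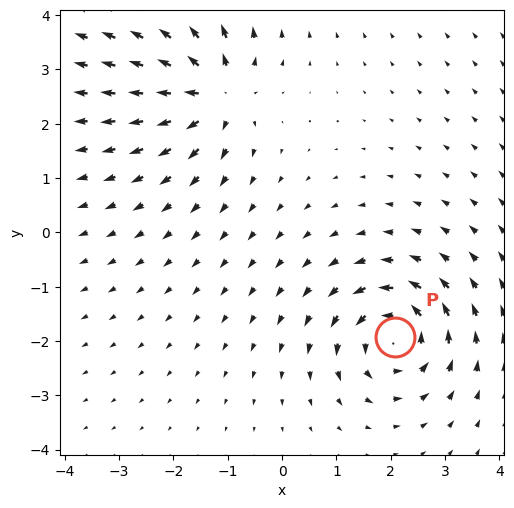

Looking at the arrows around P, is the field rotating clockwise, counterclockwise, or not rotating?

Near P at (2.1, -1.9) the arrows circulate counterclockwise. The curl (z-component) there is about +6; positive curl means counterclockwise rotation.

counterclockwise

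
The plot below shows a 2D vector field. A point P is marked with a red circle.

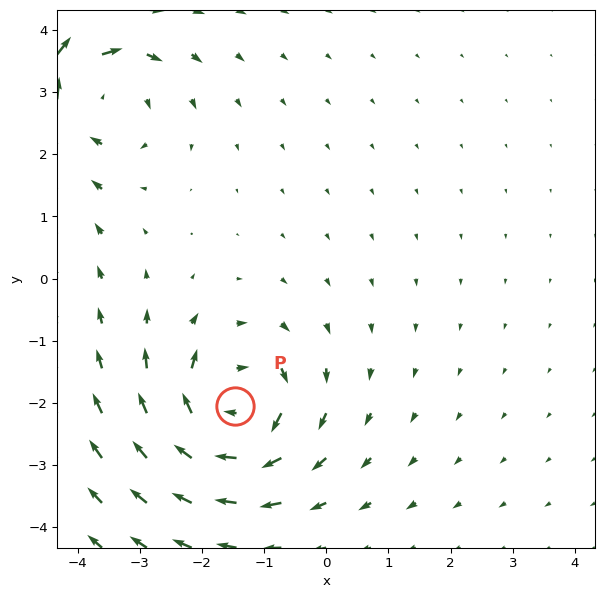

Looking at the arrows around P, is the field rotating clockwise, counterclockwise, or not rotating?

clockwise

Near P at (-1.5, -2.1) the arrows circulate clockwise. The curl (z-component) there is about -7; negative curl means clockwise rotation.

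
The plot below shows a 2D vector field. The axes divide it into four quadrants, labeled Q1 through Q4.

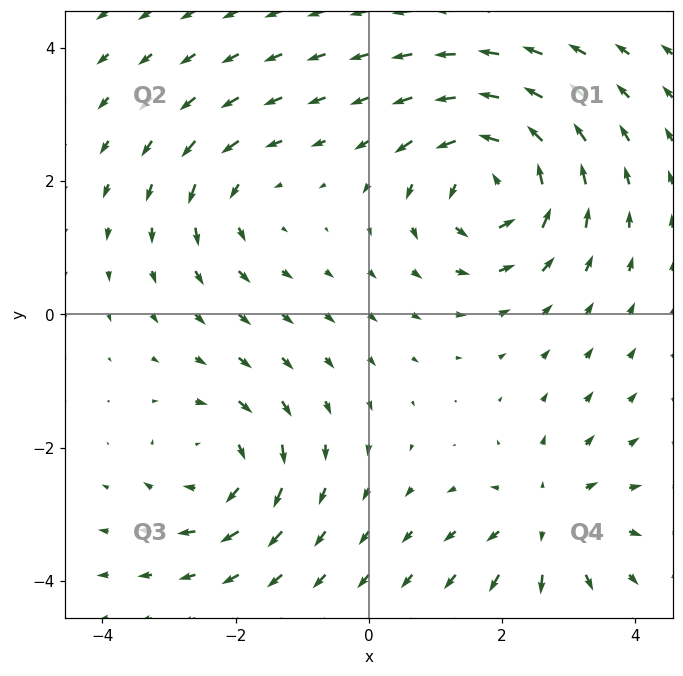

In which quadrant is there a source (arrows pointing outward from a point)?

The source sits at approximately (2.7, -3.1), which lies in quadrant Q4. The divergence there is about +4, positive as expected for a source.

Q4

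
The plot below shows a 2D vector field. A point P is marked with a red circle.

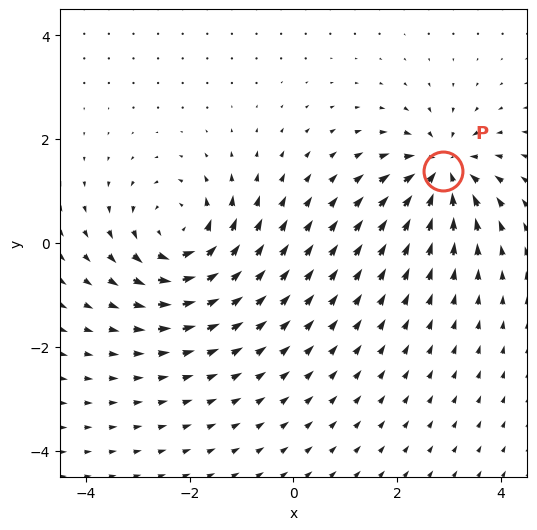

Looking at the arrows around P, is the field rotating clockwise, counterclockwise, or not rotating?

not rotating

Near P at (2.9, 1.4) the arrows show no circulation. The curl there is ≈0.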